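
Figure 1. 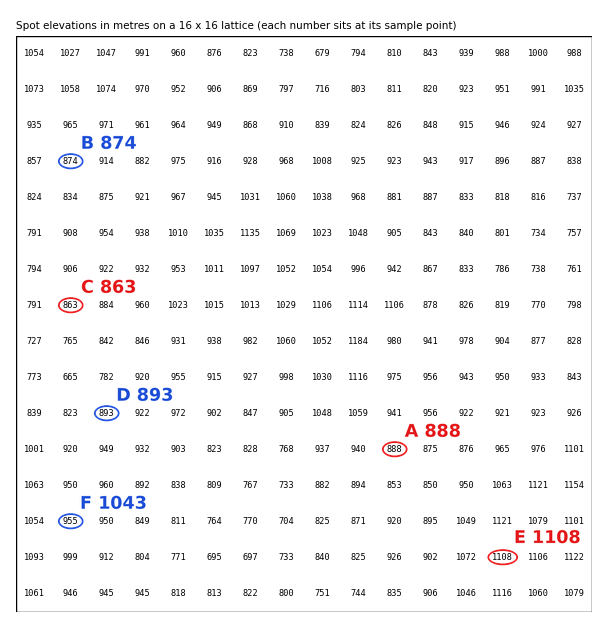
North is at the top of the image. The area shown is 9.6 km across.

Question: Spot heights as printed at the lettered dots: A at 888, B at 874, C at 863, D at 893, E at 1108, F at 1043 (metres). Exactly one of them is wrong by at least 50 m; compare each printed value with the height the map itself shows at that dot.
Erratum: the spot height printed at F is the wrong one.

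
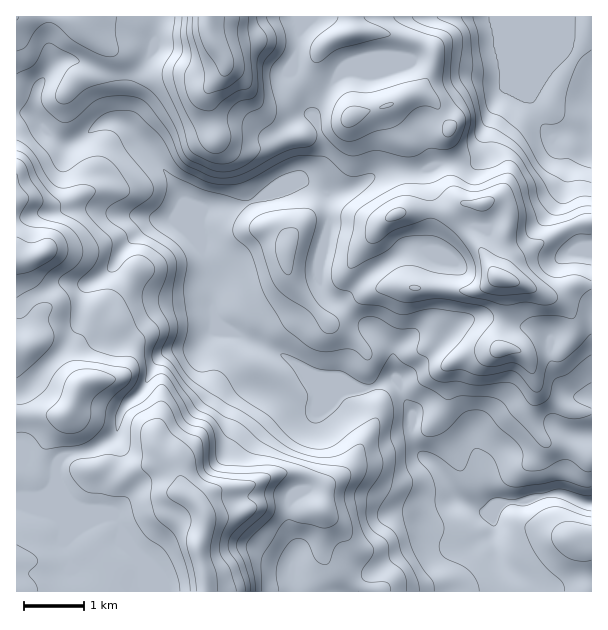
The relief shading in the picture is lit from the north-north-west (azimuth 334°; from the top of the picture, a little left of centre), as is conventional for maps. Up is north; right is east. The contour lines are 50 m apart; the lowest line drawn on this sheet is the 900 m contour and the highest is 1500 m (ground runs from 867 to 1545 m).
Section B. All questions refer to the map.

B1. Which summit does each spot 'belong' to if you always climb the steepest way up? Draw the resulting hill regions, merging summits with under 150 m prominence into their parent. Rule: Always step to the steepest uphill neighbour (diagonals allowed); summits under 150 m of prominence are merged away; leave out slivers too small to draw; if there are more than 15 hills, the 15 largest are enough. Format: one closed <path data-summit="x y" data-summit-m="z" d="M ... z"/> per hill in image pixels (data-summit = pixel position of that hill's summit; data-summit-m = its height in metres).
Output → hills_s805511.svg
<path data-summit="198 548" data-summit-m="1545" d="M20 112l-4 1 1 479 575-1 0-154-10-1-5 4-9 22-5 32-8-1-31 9-18 0-18 10-8-1-21-11-19-29-19-16-7-14-2-30-18-37-2-26-15-17-18-11-21-19-5-1-9-10-5-9 0-20 9-33 0-33-2-2-26-12-57 24-13 3-23 0-5 4-3 7 2 27-23-57-28-40-19-22-12-6-12 0-24 17-12 6-5 0-15-8-16-21z"/><path data-summit="500 278" data-summit-m="1379" d="M534 18l-24 62-11 18-11 25-2 11 0 18-12 10-24 0-28 8-39 2-32 16-24 5 1 35-10 42 1 11 5 9 35 30 18 11 15 17 2 26 18 37 0 24 9 20 19 16 19 29 26 12 7-1 6-6 8-3 18 0 31-9 8 1 3-26 8-22 5-8 13-3 0-183-12-6-15-40 0-23 5-24 22-10 0-14-22-3-18 6-8-10-12-24-2-9 5-11z"/><path data-summit="209 21" data-summit-m="1536" d="M534 16l-517 0-1 95 19 4 16 21 15 8 5 0 12-6 24-17 12 0 12 6 19 22 28 40 23 57-2-27 3-7 5-4 23 0 13-3 57-24 24 12 11 0 16-5 32-16 39-2 28-8 27-2 9-8 0-18 2-11 11-25 11-18z"/>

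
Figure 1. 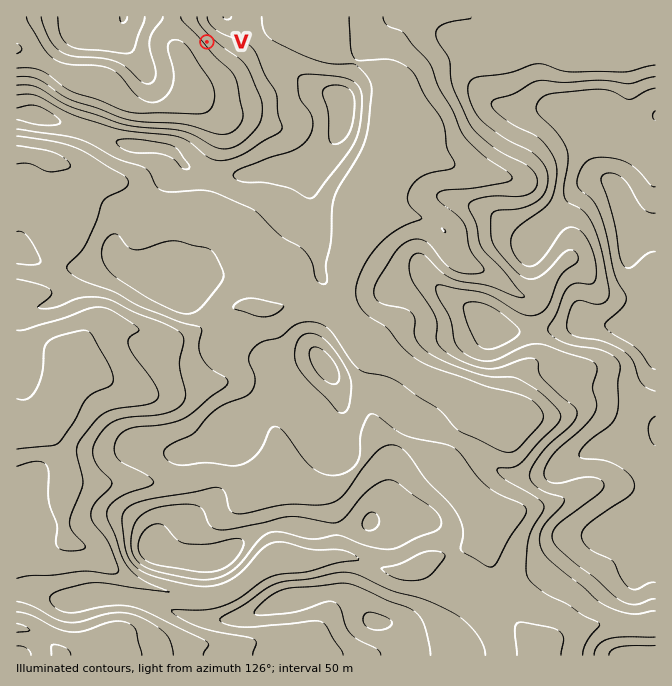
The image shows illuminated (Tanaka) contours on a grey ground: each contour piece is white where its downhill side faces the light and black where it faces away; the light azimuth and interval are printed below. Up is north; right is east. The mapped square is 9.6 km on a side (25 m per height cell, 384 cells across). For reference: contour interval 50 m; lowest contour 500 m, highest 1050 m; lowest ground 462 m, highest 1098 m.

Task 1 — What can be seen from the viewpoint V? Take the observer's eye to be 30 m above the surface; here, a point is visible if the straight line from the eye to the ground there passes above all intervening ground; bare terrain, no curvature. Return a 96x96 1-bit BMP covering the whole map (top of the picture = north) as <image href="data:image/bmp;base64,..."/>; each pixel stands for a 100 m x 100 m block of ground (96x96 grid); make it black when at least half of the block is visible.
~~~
<image width="96" height="96" href="data:image/bmp;base64,Qk2+BAAAAAAAAD4AAAAoAAAAYAAAAGAAAAABAAEAAAAAAIAEAAATCwAAEwsAAAIAAAAAAAAA////AAAAAAAAAAAAAAAAAAAAAAAAAAAAAAAAAAAAAAAAAAAAAAAAAAAAAAAAAAAAAAAAAAAAAAAAAAAAAAAAAAAAAAAAAAAAAAAAAAAAAAAAAAAAAAAAAAAAAAAAAAAAAAAAAAAAAAAAAAAAAAAAAAAAAAAAAAAAAAAAAAAAAAAAAAAAAAAAAAAAAAAAAAAAAAAAAAAAAAAAAAAAAAAAAAAAAAAAAAAAAAAAAAAAAAAAAAAAAAAAAAAAAAAAAAAAAAAAAAAAAAAAAAAAAAAAAAAAAAAAAAAAAAAAAAAAAAAAAAAAAAAAAAAAAAAAAAAAAAAAAAAAAAAAAAAAAAAAAAAAAAAAAAAAAAAAAAAAAAAAAAAAAAAAAAAAAAAAAAAAAAAAAAAAAAAAAAAAAAAAAAAAAAAAAAAAAAAAAAAAAAAAAAAAAAAAAAAAAAAAAAAAAAAAAAAAAAAAAAAAAAAAAAAAAAAAAAAAAAAAAAAAAAAAAAAAAAAAAAAAAAAAAAAAAAAAAAAAAAAAAAAAAAAAAAAAAAAAAAAAAAAAAAAAAAAAAAAAAAAAAAAAAAAAAAAAAAAAAAAAAAAAAAAAAAAAAAAAAAAAAAAAAAAAAAAAAAAAAAAAAAAAAAAAAAAAAAAAAAAAAAAAAAAAAAAAAAAAAAAAAAAAAAAAAAAAAAAAAAAAAAAAAAAAAAAAAAAAAAAAAAAAAAAAAAAAAAAAAAAAAAAAAAAAAAAAAAAAAAAAAAAAAAAAAAAAAAAAAAAAAAAAAAAAAAAAAAAAAAAAAAAAAAAAAAAAAAAAAAAAAAAAAAAAAAAAAAAAAAAAAAAAAAAAAAAAAAAAAAAAAAAAAAAAAAAAAAAAAAAAAAAAAAAAAAAAAAAAAAAAAAAAAAAAAAAAAAAAAAAAAAAAAAAAAAAAAAAAAAAAAAAAAAAAAAAAAAAAAAAAAAAAAAAAAAAAAAAAAAAAAAAAAAAAAAAAAAAAAAAAAAAAAAAAAAAAAAAAAAAAAAAAAAAAAAAAAAAAAAAAAAAAAAAAAAAAAAAAAAAAAAAAAAAAAAAAAAAAAAAAAAAAAAAAAAAAAAAAAAAAAAAAAAAAAAAAAAAAAAAAAAAAAAAAAAAAAAAAAAAAAAAAAAAAAAAAAAAAAAAAAAAAAAAAAAAAAAAAAAAAAAAH4AAAAAAAAAAAAAA//gAAAAAAAAAAAAB///AAAAAAAAAAAAD///gAAAAAAAAAAB////wAAAAAAAAAAf////4AAAAAAAAAD/////8AAAAAAAAA/////w8AAAAAAAAP/////weAAAAAAAAf/////weAAAAAAAB/8A///4eAAAAAAAD/AAf///+AAAAAAAD8AAf///+AAAAAAAD4AA///wAAAAAAAAAAAA///gAAAAAAAAAAAB///gAAAAAAAAAAAD///gAAAAAAAAAAAD///gAAAAAAAAAAAH///AAAAAAAAAAAAP//gAAAAAAAAAAAAf//AAAAAAAAAAAAAP//AAAAAAAAAAAAAP/+AAAAAAAAAAAAAP/AAAAAAAAAAAA="/>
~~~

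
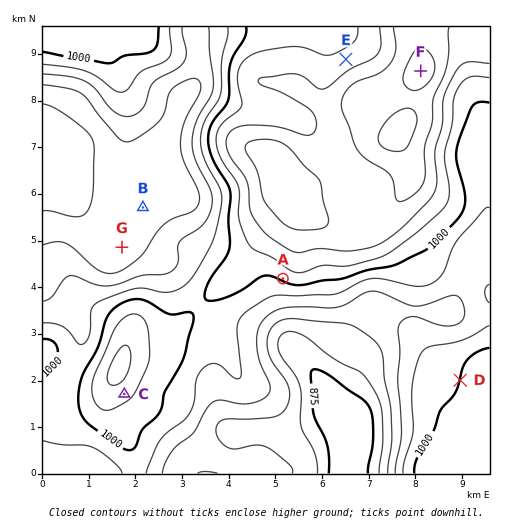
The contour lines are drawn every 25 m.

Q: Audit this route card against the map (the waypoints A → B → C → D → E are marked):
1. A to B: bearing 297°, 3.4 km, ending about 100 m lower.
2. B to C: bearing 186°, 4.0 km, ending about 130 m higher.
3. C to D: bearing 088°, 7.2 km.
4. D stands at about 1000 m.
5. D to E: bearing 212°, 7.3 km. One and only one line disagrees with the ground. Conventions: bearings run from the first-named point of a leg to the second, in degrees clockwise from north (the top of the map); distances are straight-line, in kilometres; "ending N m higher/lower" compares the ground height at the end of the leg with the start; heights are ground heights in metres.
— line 5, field bearing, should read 340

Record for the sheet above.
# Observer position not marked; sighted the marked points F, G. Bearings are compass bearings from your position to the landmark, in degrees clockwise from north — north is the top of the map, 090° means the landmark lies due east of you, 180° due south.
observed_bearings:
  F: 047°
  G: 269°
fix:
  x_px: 234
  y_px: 245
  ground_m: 1005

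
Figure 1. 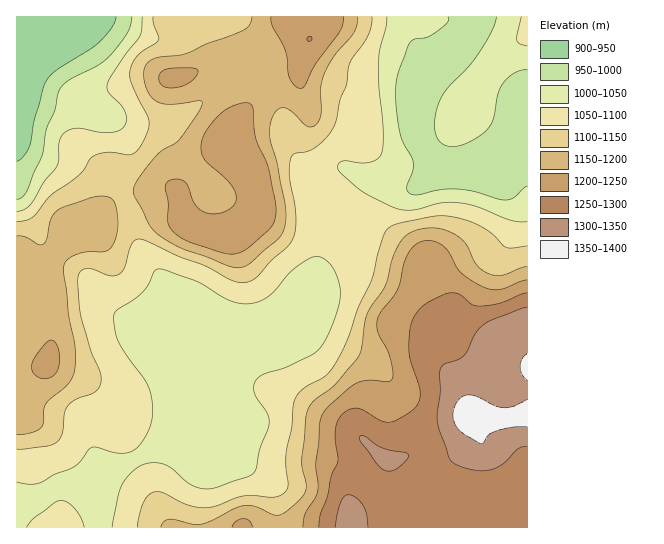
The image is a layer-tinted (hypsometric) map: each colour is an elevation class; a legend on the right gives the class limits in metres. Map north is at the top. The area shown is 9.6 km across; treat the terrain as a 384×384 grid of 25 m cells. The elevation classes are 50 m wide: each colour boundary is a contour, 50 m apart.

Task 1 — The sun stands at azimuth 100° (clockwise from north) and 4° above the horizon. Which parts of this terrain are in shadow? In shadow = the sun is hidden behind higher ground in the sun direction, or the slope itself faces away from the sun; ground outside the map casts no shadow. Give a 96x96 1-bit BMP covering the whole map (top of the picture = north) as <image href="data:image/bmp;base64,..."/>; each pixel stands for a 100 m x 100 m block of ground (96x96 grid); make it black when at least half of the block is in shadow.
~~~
<image width="96" height="96" href="data:image/bmp;base64,Qk2+BAAAAAAAAD4AAAAoAAAAYAAAAGAAAAABAAEAAAAAAIAEAAATCwAAEwsAAAIAAAAAAAAA////AAAAAAAAAD/gD4A/+AAAAAAAAf/gf8H/+AAAAAAAB//h/8f//AAAAAAAB//B/////AAAAAAAA//B/////AAAAAAAAf/D/////AAAAAAAAP+H/////AAAAAAAAH+H////+AAAAAAAAB8P////+AAAAAAAAAAf////+AAAAAAAAAAf////8AAAAAAAAAA/////8GAAAAAAAAAf////8eAAAAAAAAAP/////4AAEAAAAAAH/////wAA+AAAAAAB/////wAD8AAAAAAB/////wAD8AAAAAAA/////gAH4AAAAAAA/////gGf4AAAAAAB/////gH/4AAAAAAD/////gf/4AAAAAAH/////h//8AAAAAAH/////j//8AAAAAAH/////n//8AAAAAAH/////v//8AAAAAAD////////4AAAAAAA////////4AAAAAAAH///////wAAAAAAAB///////AAAAAAAAA//////+AAAAAAAAAf/////8AAAAAAAAAP/////8AAAAAAAAAD/////4AAAAAAAAAB/////4CAAAAAAAAA/////wHgAAAAAAAA/////gPwAAAAAAAA/////AfwAAAAAAAA////wAf4AAAAAAAA////wAf8AAAAAAAAf///4AH/gAAAAAAAf///8AD/4AAAAAAAf///+AA/4AAAAAAAf///+AA/4AAAAAAAf////AAf8AAAAAAAP////AAf8AAAAAAAH////gAP8AAAAABgD////gAP8AAAAAHgB////gAP8AAAAAPgA////gAH4AAAAAPAAf///wAD4AAAAAGAAf///wAAwAAAAOAAAP///wAAACAAA+AAAP///wAAAHgAD/AAAH///wAAAPgAP/AAAH///4AAA/gAf+AAAD///4AAD/wA/+AAAB///4AAD/gA/+AAAAf//8AAD/gA/8AMAAAAP8AAD/gA/8AfAAAAD+AAD/gA/4AfAAAAD/AAD/wA/4AfgAAAB/AAD/8AfgAfAAAAAeAAD/8AfgAPAAAAAAAAD/+A/gAPAAAAAAAAD/+B/gACAAAAAAAAD//B/gAAAAAAAAAAD//x/gAAAAAAAAAAD/8B/gAAAAAAAAAAD/4B/hwAAAAAAAAAD/4D/n4AAAAAAAAAD/wH//8AAAAAAAAAD/wP//8AAAAAAAAAD/wf//+AAAAAAHAAD/w////AAIAAAPgAD/x////gAcAAAfgAD/3////gAcAAAfwAD//////wAcAAAfwAD//////wAYAAA/wAD/3//B/4AIAAAf4AD/z//AP8AAAAAf4AD/3//gB+AAAAAP8AD////gAfAAAAAH8AD////gAHgwAAAD+AD////wADhwAAAB/AD////wABjwAAAA/gD////wAAH4AAAAfwD////wgAP4AAAAP4D////n4Af4AAAAP8D/////8Af4AAAAH+D//////Af4AAAAH/D////n/4/4AAAAD/D////wH//4AAAAD/j////wD//wAAAAB/z////wH//AAAAAB/z////wH//AAAAAB/w="/>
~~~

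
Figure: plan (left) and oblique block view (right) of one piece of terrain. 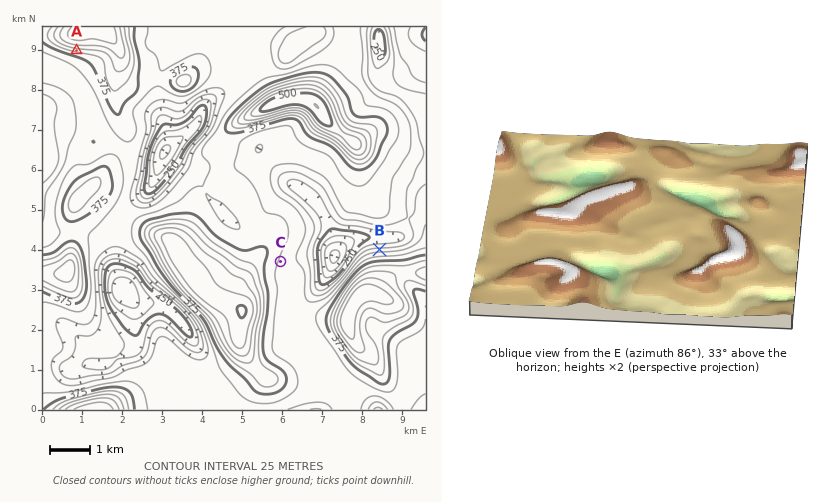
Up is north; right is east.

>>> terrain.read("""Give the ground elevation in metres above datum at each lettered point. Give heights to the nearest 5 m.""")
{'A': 410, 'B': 310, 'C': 345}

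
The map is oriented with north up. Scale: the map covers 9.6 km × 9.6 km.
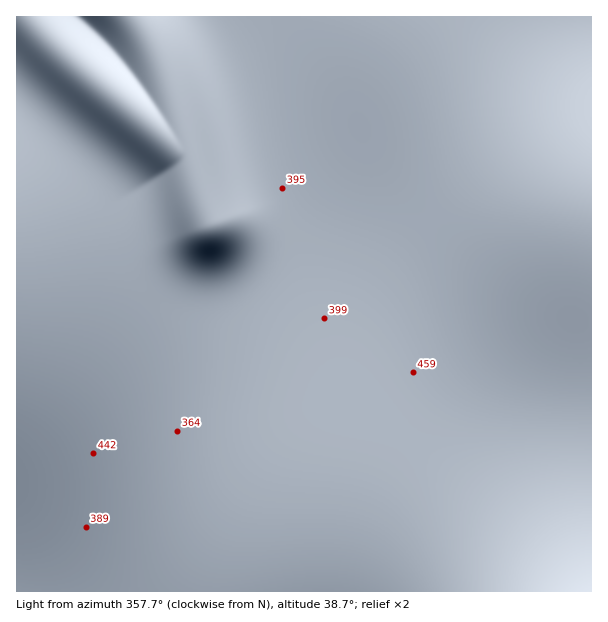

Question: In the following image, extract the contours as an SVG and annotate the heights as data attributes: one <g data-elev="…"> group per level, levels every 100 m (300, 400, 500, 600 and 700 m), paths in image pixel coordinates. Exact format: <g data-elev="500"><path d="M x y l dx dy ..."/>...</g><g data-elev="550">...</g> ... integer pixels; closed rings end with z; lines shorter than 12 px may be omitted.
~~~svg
<g data-elev="300"><path d="M160 591l25-13 10-4 11-1 9 1 10 3 25 14"/></g><g data-elev="400"><path d="M17 547l24-5 24-12 24-19 20-23 20-32 17-37 14-41 19-73 6-14 4-6 6-4 27-12 12-7 11-9 7-11 4-12 1-12-8-41-6-40-2-30 1-6 3-3 4 5 8 12 28 58 17 39 11 34 8 35 5 39 4 127 5 44 6 25 9 24 11 24 16 27"/></g><g data-elev="500"><path d="M17 453l21-9 21-18 17-24 15-31 11-35 8-39 6-48 2-57 2-10 4-6 5-4 9-1 14 2 7 3 24 48 7 10 5 5 8 2 7-1 7-4 4-6 0-11-29-124-12-42-14-36"/><path d="M591 452l-6 25-13 23-16 18-46 42-12 15-8 16"/><path d="M337 17l10 33 13 35 45 94 32 76 13 26 15 20 17 16 17 13 46 28 21 17 9 12 8 14 5 13 3 15"/></g><g data-elev="600"><path d="M17 335l10-14 10-19 7-24 4-27 1-45-2-27-7-48 0-9 1-8 6-5 10-2 15 2 48 11 9 0 5-4-1-9-9-15-53-75"/><path d="M591 179l-9 13-3 15 3 17 9 20"/><path d="M112 17l10 2 5-2"/></g><g data-elev="700"><path d="M17 32l19 12 8 2 4-1 2-3-1-6-10-19"/></g>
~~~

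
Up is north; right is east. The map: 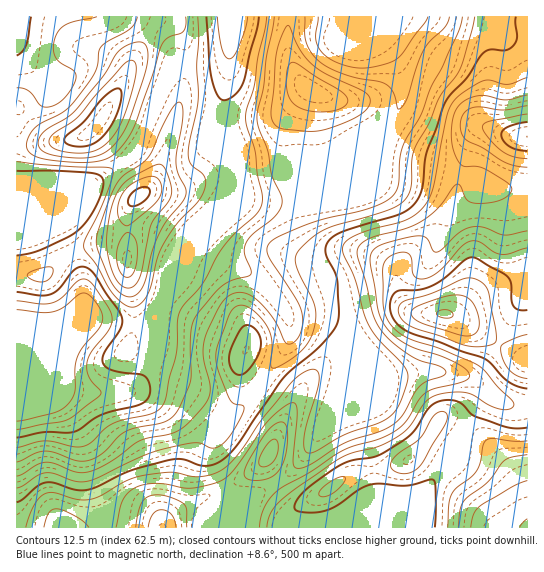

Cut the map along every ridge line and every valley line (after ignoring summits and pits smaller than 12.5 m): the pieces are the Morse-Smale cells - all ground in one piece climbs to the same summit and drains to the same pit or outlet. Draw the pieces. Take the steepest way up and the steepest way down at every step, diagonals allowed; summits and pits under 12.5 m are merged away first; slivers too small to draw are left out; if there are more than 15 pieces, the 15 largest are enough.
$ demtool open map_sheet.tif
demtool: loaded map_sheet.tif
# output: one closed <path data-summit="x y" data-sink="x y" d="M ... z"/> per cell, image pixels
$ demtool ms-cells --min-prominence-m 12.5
<path data-summit="409 459" data-sink="17 393" d="M353 344l-2 1-4 38-16 38-14 14-17 27-14 14-29 19-14-1 26 10 22 17 64-2 70-28 27-34 15-35 18-25 2-6-6-7-14-8-10-3-38-1-33 7z"/><path data-summit="445 314" data-sink="17 393" d="M467 175l-4 0-3 4-9 32 0 15 14 19 6 12 0 26-11 24-10 8-52-3-39 17-11 10 38 40 33-7 38 1 18 7 16 15 16 9 20 1 1-215-25-1z"/><path data-summit="527 137" data-sink="399 17" d="M441 16l-46 0-2 3-9 23 0 5 7 8 8 18 2 10 0 18-5 13-9 13-7 36 3 2 48 2 31 8 7-28 10-16 14-2 18 7 14 1 3-2 0-97-21-2-22-11z"/><path data-summit="445 314" data-sink="399 17" d="M387 124l-12 9-49 50-34 14 4 20 8 18 11 12 8 2 38 2 13 4 16 9 6 7 3 22 5 10 7 8 7 2 32 2 5-3 8-9 8-20-2-30-18-27 0-15 12-36-6-3-26-5-50-3 0-14z"/><path data-summit="162 527" data-sink="17 393" d="M59 387l-13 5-30 1 35 2 6 4 15 20 11 23 8 41 12 31 2 14 122-1 0-36-15-32 0-14 4-14-18-19-16-11-36-9-65 0z"/><path data-summit="310 90" data-sink="399 17" d="M394 16l-106 1 1 41 8 19 11 12-19 25-6 20-2 37 10 25 15-4 20-9 70-69 5-13 0-18-4-14-13-22 0-5 9-20z"/><path data-summit="445 314" data-sink="231 17" d="M237 184l-29 33-11 29 17 13 25 9 20 12 18 19 14 21 32 3 15 6 11 10 10-10 27-13 12-4 19 1-6-2-7-8-7-16-1-16-6-7-16-9-13-4-38-2-8-2-8-8-8-14-8-28-14 3-32-1z"/><path data-summit="138 197" data-sink="231 17" d="M229 53l-2 5-8 5-34 2-4 33-21 71-8 16-20 17-4 8-1 60 6 32 0 21 4 2 15 0 39-92 32-31 14-19-1-18-17-46 9-38z"/><path data-summit="527 527" data-sink="17 393" d="M487 391l-2 6-18 25-15 35-27 34-70 28-64 2-30-21-19-7-15-1 0 35 300 1 1-122-21-2z"/><path data-summit="101 119" data-sink="17 17" d="M157 16l-140 0-1 130 10 1 44-7 19-7 12-14 18-28 14-32 20-32 4-8z"/><path data-summit="246 350" data-sink="231 17" d="M206 219l-15 14-35 81 1 16-6 29 30 12 18 0 22-7 12-1 9-6-1 10 3 6 15 14 29-44 3-9-2-13-12-22-18-19-20-12-25-9-17-13z"/><path data-summit="310 90" data-sink="231 17" d="M287 16l-55 1-4 64-9 38 17 46 1 21 8 13 32 1 15-3-11-26 2-37 6-20 19-25-11-12-8-19z"/><path data-summit="269 454" data-sink="17 393" d="M347 339l-39 42-22 38-1-13-7-7-19-12-22 25-8 5-10-1-25-19-13-6-12-3-24 0-13 3 14 1 24 5 17 7 11 8 18 19-4 14 0 14 13 31 4 3 28 2 29-19 14-14 17-27 16-18 14-34 0-12 4-16 0-13z"/><path data-summit="527 527" data-sink="17 393" d="M47 393l-31 1 0 133 87 1 0-14-12-31-11-48-16-28-10-11z"/><path data-summit="101 119" data-sink="17 393" d="M95 319l-10 0-67 28-2 2 0 42 30 1 13-5 22 5 50-1 12-13 8-17-24-12 5-12 1-12z"/>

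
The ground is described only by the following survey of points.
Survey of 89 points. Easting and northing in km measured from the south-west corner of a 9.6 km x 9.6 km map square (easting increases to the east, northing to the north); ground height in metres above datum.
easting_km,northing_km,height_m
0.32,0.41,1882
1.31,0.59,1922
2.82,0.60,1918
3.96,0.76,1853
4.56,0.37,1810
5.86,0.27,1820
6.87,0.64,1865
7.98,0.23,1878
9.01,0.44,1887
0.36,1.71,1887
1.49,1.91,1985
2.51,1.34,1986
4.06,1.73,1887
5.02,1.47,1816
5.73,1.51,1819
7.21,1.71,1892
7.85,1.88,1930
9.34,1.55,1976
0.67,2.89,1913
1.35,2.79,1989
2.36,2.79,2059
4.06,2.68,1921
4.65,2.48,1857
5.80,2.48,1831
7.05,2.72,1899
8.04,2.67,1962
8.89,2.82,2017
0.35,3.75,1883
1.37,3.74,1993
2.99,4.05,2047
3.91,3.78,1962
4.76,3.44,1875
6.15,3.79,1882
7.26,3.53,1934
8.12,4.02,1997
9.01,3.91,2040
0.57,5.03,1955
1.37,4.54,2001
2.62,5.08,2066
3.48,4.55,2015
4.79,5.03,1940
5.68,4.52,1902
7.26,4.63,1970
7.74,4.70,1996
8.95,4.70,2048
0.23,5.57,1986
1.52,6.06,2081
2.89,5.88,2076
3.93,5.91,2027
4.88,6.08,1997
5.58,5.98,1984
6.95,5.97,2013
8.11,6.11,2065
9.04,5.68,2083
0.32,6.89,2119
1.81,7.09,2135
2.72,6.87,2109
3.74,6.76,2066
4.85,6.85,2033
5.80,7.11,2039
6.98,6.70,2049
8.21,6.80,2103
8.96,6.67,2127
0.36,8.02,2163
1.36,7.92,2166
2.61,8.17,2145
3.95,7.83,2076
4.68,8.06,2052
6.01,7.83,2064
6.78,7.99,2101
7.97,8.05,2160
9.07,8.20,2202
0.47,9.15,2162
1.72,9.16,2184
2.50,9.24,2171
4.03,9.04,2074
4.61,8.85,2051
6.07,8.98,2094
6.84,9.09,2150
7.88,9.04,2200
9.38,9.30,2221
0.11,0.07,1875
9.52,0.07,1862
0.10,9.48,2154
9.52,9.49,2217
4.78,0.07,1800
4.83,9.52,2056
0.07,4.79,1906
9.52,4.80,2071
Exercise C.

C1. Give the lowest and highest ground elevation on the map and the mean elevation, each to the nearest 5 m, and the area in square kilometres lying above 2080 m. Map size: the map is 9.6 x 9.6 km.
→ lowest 1800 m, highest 2220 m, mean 2010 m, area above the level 23.7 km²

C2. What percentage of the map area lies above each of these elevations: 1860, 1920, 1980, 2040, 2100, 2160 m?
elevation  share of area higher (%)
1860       91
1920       75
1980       60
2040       43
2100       21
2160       9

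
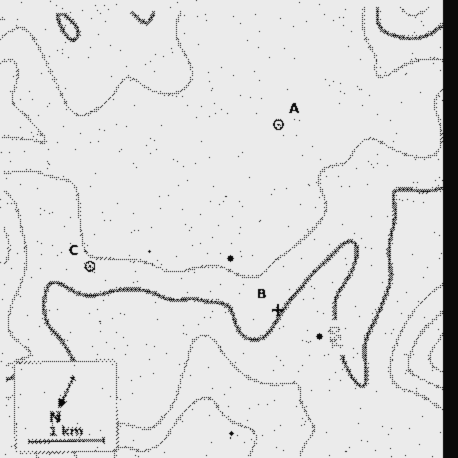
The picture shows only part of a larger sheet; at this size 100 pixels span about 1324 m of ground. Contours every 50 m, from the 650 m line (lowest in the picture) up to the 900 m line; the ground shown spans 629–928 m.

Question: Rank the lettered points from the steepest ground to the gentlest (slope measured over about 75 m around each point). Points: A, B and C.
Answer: B C A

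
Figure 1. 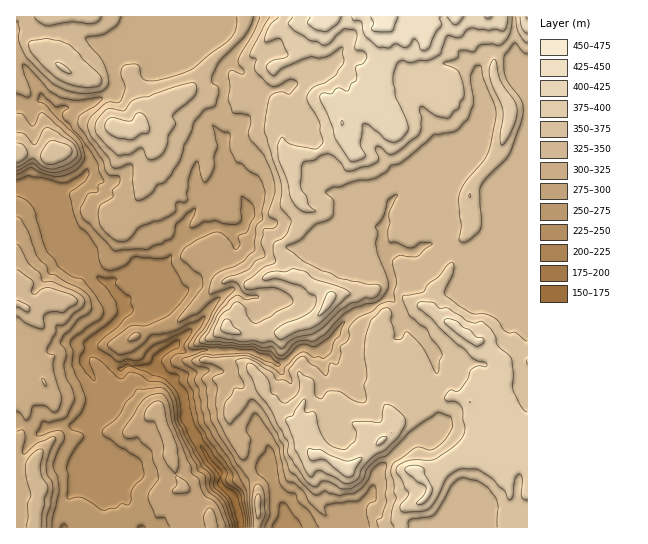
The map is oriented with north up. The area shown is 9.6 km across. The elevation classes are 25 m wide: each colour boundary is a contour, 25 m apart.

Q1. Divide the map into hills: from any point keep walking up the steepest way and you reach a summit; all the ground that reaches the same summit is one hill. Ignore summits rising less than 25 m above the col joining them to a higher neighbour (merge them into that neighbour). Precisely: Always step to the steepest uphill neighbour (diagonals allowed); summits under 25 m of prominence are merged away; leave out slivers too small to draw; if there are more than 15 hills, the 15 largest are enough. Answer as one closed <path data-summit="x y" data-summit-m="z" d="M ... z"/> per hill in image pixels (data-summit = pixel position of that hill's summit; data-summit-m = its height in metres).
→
<path data-summit="386 17" data-summit-m="466" d="M514 16l-257 0-6 17-30 38-1 7 4 7-1 24-10 9 0 8-9 5-4 8-5 34 1 33-13 20-2 15-20 30-24-2-23 11-5 5 14 16 11-6 9-3 22 4 16-3 29-28 25-15 1-7-5-12 11-3 7-13 22 9 6 7 3 11 5 5 6 1 11-1 16-10 27 2 10-8 22-4 6 2 0 17 4 10 8-7 20 3 8-7 11-2 9 1 27 13 8 0 8-4 32 0 9 3 1-94-5 1-7 7-4 8-11 9-1-8-8-9-14-11-9-4 4-5 12-32 0-15-8-21 0-11 8-14 5-5 9 0 11 5 18 36-3-12-10-26z"/><path data-summit="121 127" data-summit-m="384" d="M255 16l-70 0-4 7-14 13-30 0-6 3-18 19-1 9 4 22-5 4-21 11-12 4-15 0-4 3 2 8 20 20 8 18 0 9-5 11-28 18 3 39 4 7 12 0 8 6 8 22 12 12 8 2 26-14 24 2 20-30 2-15 13-20-1-33 5-34 4-8 9-5 0-8 10-9 1-24-4-10 4-9 27-33 5-12z"/><path data-summit="347 469" data-summit-m="416" d="M390 297l-40 19-27 33-9 3-8-4-5 0-19 16-5 0-11-7-19-6-33 0-2 2 0 9-5 8 15 1 9 4 12 12 9 16 5 24 12 23 0 20 7 23 8 16 1 19 69 0 2-14 15-19 10-28 36-34 11-7 0-5-8-12 0-10-4-9-5-5-14-6-14-22 1-7 15-16 0-5 4-8-3-11z"/><path data-summit="329 301" data-summit-m="409" d="M250 215l-8 13-11 3 5 12-1 7-25 15-29 28-16 3-22-4-9 3-11 7 2 7 10 2 12 8 8 23 7 11 12-8 11 7 62-1 19 6 11 7 5 0 19-16 5 0 8 4 9-3 27-33 20-8 19-11 3-8 0-11-5-15 0-10-4-7-1-18-9-1-14 2-14 10-27-2-16 10-11 1-6-1-5-5-3-11-6-7z"/><path data-summit="414 470" data-summit-m="411" d="M403 320l-3 5-1 9-15 16-1 7 12 20 21 13 4 9 0 10 8 12 0 5-11 7-36 34-10 28-15 19-1 13 90 1 9-11 5 2 6 9 62 0 1-98-34 1-9 4-11 0-17-4-15-7-1 1 11-12 1-18 4-12-1-14-7-9-12-5-17-21z"/><path data-summit="171 446" data-summit-m="311" d="M94 351l-5 0-5 10 15 26 2 14-4 9-8 9 4 15 0 12-12 20 0 15-17 26 0 20 175 1 1-10-5-20-14-12-2-16-10-9-16-27-8-17-2-24-8-11-18-14-18 0-12-3-8 4z"/><path data-summit="25 307" data-summit-m="353" d="M27 187l-11 0 0 235 26 10 15-7 21 0 9-4 10-11 4-9-1-10-16-32 8-9 0-7 28-25 4-11-1-6-14-18-10-4-6-6-10-26-8-6-12 0-3-3-5-43-8-4-9 1z"/><path data-summit="455 326" data-summit-m="409" d="M399 249l-9 3-3 5 0 6 5 15 0 11-3 8 11 13 3 9 17 15 17 21 12 5 8 13-5 40-11 10 12 6 21 6 11 0 9-4 33-2 1-42-7-9-2-25 9-16 0-80-10-4-32 0-8 4-7 0-6 30-20 8-11 0-8-3-13-13 0-26z"/><path data-summit="62 67" data-summit-m="376" d="M183 16l-166 0-1 43 5 2 7 10 12 20 1 7 14 13 3 1 5-4 15 0 33-15 5-4-4-27 1-4 18-19 6-3 30 0 14-13z"/><path data-summit="33 467" data-summit-m="348" d="M89 420l-11 5-27 2-9 5-26-9 1 105 47-1 0-20 17-26 0-15 12-20 0-12z"/><path data-summit="510 109" data-summit-m="399" d="M499 52l-9 0-13 19 0 11 8 21 0 15-12 32-4 5 9 4 13 10 9 10 1 8 11-9 4-8 7-7 5-2 0-67-15-33z"/><path data-summit="53 155" data-summit-m="369" d="M42 99l-10 10 3 45-7 31 2 3 8 4 13 0 4 5 4-5 25-15 5-11 0-9-8-18-20-20-2-6z"/><path data-summit="258 502" data-summit-m="335" d="M269 468l-30 15-7 10 7 18 2 17 43-1 0-18-8-16z"/><path data-summit="17 154" data-summit-m="369" d="M22 104l-6 1 0 81 13 2 6-34 0-15-3-13 0-17z"/><path data-summit="527 17" data-summit-m="427" d="M527 16l-12 1 0 38 12 33z"/>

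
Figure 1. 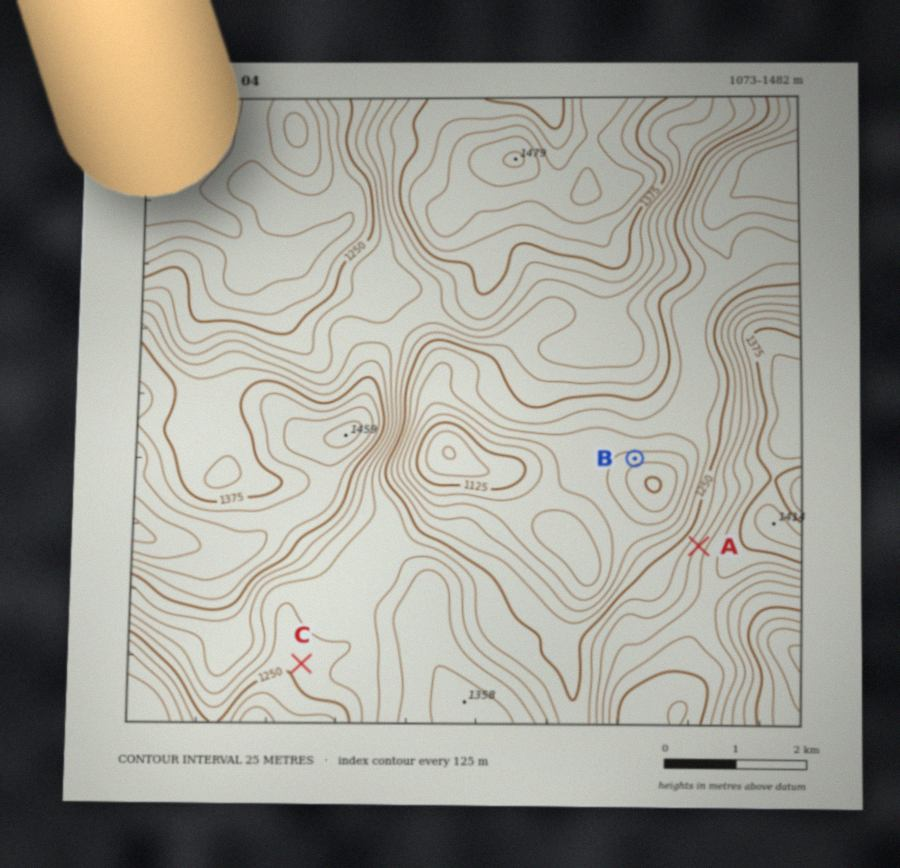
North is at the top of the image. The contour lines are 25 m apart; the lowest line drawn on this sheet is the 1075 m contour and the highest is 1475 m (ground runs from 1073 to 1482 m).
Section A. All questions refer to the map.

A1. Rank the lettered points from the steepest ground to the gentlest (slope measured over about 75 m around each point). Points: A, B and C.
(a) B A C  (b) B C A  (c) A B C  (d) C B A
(c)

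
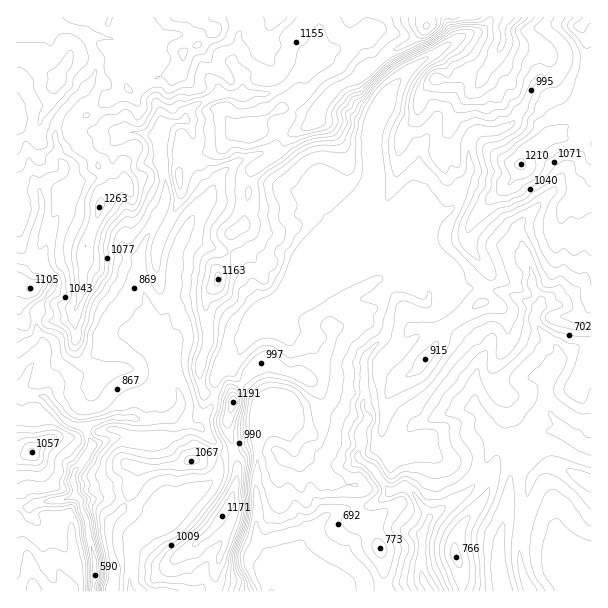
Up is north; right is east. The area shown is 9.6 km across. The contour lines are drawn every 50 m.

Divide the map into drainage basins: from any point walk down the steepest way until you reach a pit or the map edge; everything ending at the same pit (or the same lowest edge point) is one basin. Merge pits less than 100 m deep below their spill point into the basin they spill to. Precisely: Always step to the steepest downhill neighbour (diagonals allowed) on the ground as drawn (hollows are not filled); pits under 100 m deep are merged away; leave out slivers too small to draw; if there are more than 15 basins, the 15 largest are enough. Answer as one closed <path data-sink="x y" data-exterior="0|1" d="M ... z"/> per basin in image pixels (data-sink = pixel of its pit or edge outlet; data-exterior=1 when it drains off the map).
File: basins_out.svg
<path data-sink="429 591" data-exterior="1" d="M591 16l-574 0-1 271 17 2 23 15 19 4 4-6 5-20 1-34 11-26 6-22 11-13 30-11 19 0 8-2 9 1 1-5 14-13 27-9 7-10 11-10 19-6 24-14 33 10-9 9-15 6-5 5-4 11-7 7-18 10-7 8-2 26-4 24-12 9-3 22-11 17-1 12-11 15 2 45-9 27 1 13 6 10 13 2 15 6-6 17 0 10 4 11 5 24 1-3 10-9 28-1 15 12 9 0 5-5 3 0 21 23 24 3 3 2 2 27 3 6 11 8 8 22 4 14 0 27 2 2 75 0-1-26-6-15 2-12 10-20 21-25 5-17-22-11-26-4-22-16-8 0-22 10-3-2-7-11 0-15 3-9 1-20 11-16 16-10 20-23 11-21 36-27 11 0 16 8 26 0 16 8 32-2 8-7 3-6z"/><path data-sink="95 576" data-exterior="0" d="M284 108l-26 14-19 6-11 10-7 10-27 9-14 13-1 5-9-1-8 2-19 0-30 11-11 13-6 22-11 26-1 34-5 20-4 6-19-4-23-15-17-1 1 304 93 0 4-8 1-18-6-23 0-21 15-15 10-24 4-13 2-2 36-2 25-9 33-4 0-7-6-17 0-10 6-17-15-6-13-2-6-10-1-13 9-27-2-45 11-15 1-12 11-17 1-19 14-12 4-24 0-21 4-8 23-15 16-23 15-6 10-8z"/><path data-sink="503 591" data-exterior="1" d="M491 302l-11 0-33 23-7 8-7 17-13 16-7 7-14 7-8 10-6 17-3 36 6 10 4 3 22-10 8 0 22 16 21 2 27 13-5 17-21 25-10 20-2 12 6 15 2 25 66 1 1-4-9-24 0-25 10-60 12-11 13-4 29 16 8 0 0-175-11 11-32 2-16-8-26 0z"/><path data-sink="272 591" data-exterior="1" d="M276 451l-28 1-10 9-2 21-4 16-15 24 1 6 8 9 0 5-10 27-2 22 170 1 0-29-4-14-8-22-9-5-5-9-2-27-3-2-24-3-21-23-3 0-5 5-9 0z"/><path data-sink="131 591" data-exterior="1" d="M234 452l-10 4-23 1-25 9-36 2-2 2-4 13-10 24-15 15 0 21 6 23-4 26 103-1 2-22 10-27 0-5-8-9-1-6 15-24 4-16 2-17z"/><path data-sink="578 591" data-exterior="1" d="M555 464l-13 4-8 6-5 9-3 29-6 27 2 31 8 22 61 0 1-110z"/>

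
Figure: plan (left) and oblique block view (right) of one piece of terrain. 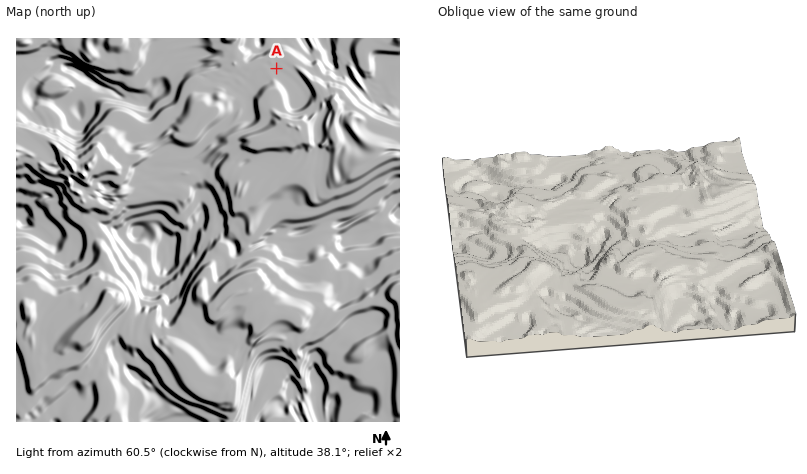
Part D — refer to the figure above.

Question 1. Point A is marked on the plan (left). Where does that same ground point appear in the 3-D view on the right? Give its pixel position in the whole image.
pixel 648 160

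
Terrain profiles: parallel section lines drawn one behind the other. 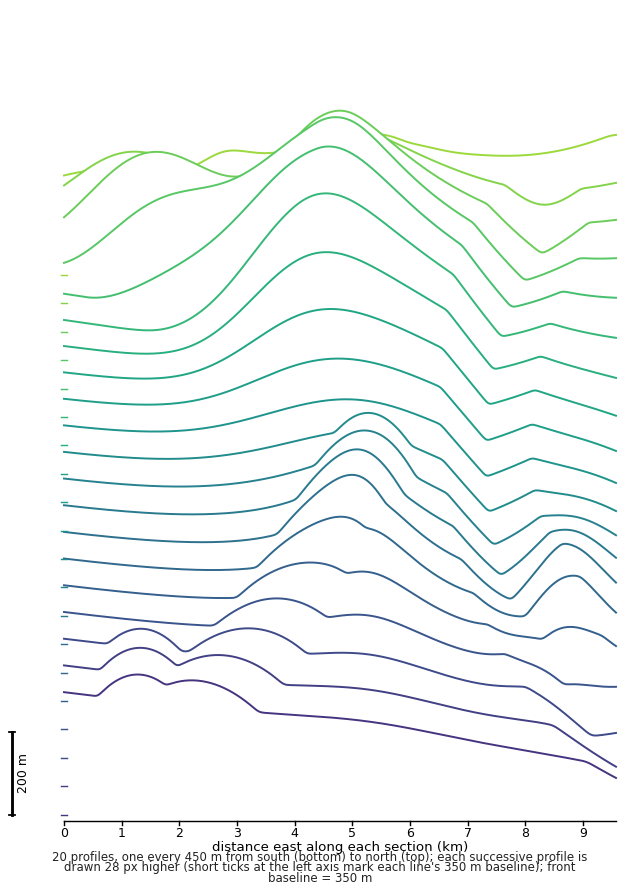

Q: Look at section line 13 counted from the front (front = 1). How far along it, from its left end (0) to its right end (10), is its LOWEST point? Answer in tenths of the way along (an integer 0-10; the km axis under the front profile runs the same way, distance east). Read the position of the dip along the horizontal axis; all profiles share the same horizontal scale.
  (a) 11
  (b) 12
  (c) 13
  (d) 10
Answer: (d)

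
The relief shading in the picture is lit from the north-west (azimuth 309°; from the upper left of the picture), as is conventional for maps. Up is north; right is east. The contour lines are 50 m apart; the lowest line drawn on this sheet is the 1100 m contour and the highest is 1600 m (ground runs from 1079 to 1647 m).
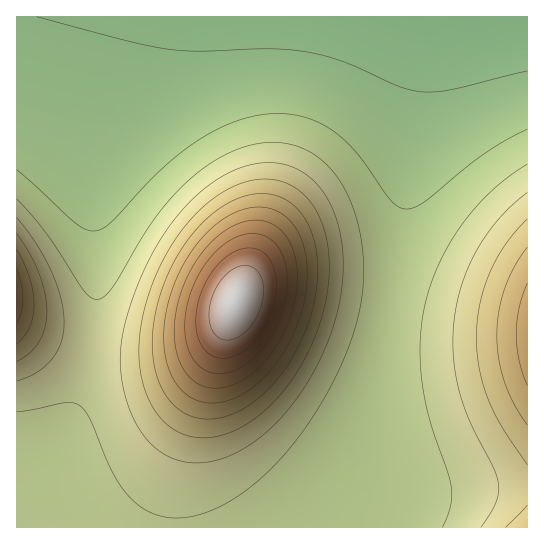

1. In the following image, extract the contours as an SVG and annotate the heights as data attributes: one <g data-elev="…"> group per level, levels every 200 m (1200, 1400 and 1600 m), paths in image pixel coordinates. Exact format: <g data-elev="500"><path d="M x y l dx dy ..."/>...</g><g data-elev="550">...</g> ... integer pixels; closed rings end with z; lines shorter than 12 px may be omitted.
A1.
<g data-elev="1200"><path d="M17 412l48-9 8 0 5 2 6 5 6 9 17 42 10 19 10 14 11 11 16 9 17 4 19-1 21-7 27-14 28-22 25-28 24-33 21-38 16-37 9-35 3-33-2-24-4-23-7-21-9-17-10-15-13-12-14-9-16-5-23-1-23 4-24 11-23 16-18 17-17 19-18 27-30 50-8 9-7 3-7-1-6-6-38-58-30-35"/><path d="M527 164l-17 12-17 14-16 16-14 17-13 19-10 20-8 20-7 21-3 20-2 20 3 43 7 33 18 54 4 17-2 17-8 20"/></g><g data-elev="1400"><path d="M202 402l13 1 14-3 13-6 13-9 13-12 12-15 10-17 8-18 5-18 3-18 1-17-2-17-4-15-7-12-9-10-11-6-13-3-14 1-14 6-15 9-13 12-13 15-10 17-9 19-6 20-3 20 0 19 3 17 5 15 8 12 10 8z"/><path d="M17 324l4-11 2-14-2-14-4-16"/><path d="M527 283l-8 24-3 27 3 27 8 24"/></g><g data-elev="1600"><path d="M222 339l11 0 10-5 10-10 6-13 4-14 0-14-4-10-8-6-10-1-11 5-9 10-8 13-4 15 1 14 5 11z"/></g>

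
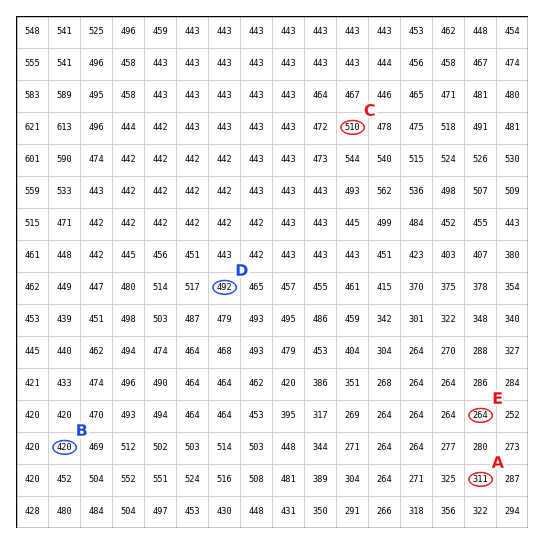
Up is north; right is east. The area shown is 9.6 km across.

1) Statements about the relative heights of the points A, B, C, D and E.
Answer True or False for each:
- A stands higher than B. False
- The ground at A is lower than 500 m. True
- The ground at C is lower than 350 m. False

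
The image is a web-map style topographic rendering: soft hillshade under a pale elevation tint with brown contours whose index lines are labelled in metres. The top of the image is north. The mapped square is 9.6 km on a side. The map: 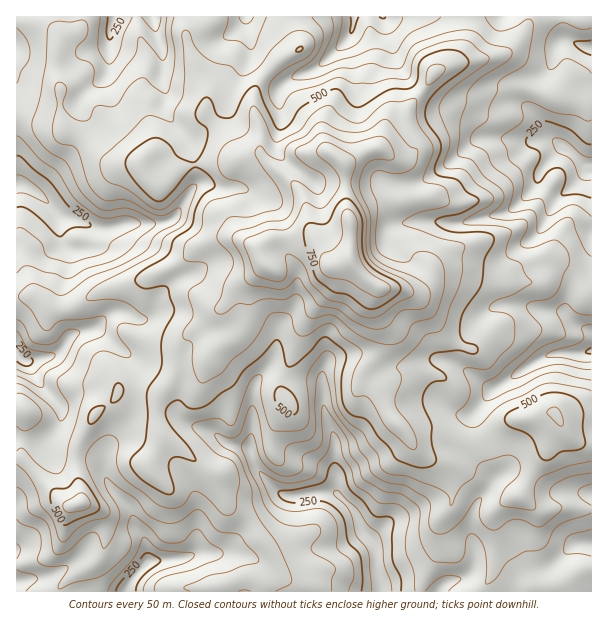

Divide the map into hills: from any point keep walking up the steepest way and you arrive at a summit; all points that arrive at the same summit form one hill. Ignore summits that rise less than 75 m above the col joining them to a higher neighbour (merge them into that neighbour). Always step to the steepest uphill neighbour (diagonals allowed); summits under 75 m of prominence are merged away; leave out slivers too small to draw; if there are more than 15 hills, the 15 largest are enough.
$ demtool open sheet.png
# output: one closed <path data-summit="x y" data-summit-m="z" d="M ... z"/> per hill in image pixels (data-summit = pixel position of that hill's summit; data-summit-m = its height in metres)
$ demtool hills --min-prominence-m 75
<path data-summit="350 260" data-summit-m="849" d="M591 16l-575 1 0 463 6-9 21-19 5-13 2 10 7 5 35 4 10 7 8 23 20 21 4 15 8 10 4 12 2 15-16 18-6 13 312 0 8-9 16-5 10-8 3-7 0-15-5-17 2-15 6-15 9-9 11-19-4-17-18-31 0-15 21-24 39-25 18-7 27 0 11-4z"/><path data-summit="557 416" data-summit-m="554" d="M591 350l-10 4-27 0-18 7-39 25-21 24-1 10 19 36 4 17-11 19-9 9-6 15-2 15 5 17-1 19-9 10-19 6-7 7 1 2 73 0 3-10 9-8 26-8 18-18 7-4 16-1z"/><path data-summit="81 503" data-summit-m="576" d="M48 439l-5 13-21 19-6 11 0 109 109 1 7-13 16-18-3-21-11-16-2-12-5-8-17-16-4-8-3-12-5-6-14-5-27-3-7-5z"/>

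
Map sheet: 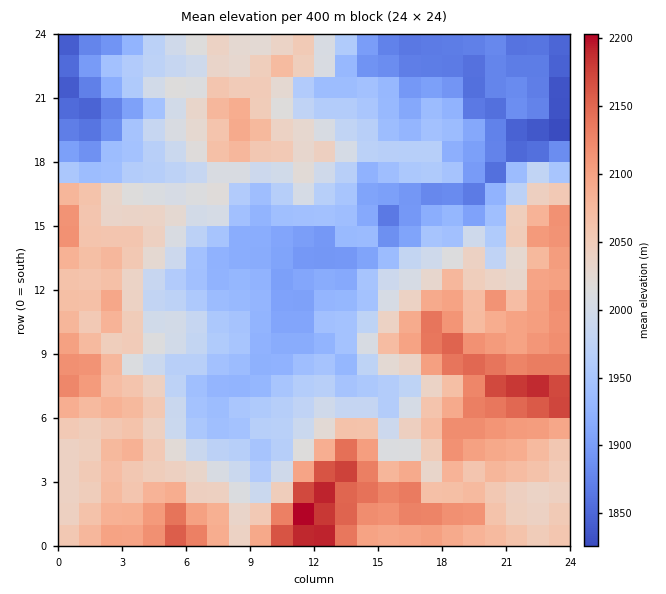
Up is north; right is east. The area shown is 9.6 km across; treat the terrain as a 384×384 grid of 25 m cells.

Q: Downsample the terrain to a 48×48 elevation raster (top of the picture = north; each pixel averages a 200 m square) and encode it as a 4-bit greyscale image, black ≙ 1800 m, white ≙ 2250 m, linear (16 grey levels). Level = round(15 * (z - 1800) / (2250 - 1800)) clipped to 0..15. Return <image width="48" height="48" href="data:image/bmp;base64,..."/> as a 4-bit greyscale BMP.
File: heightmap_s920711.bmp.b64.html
<image width="48" height="48" href="data:image/bmp;base64,Qk32BAAAAAAAAHYAAAAoAAAAMAAAADAAAAABAAQAAAAAAIAEAAATCwAAEwsAABAAAAAAAAAAAAAAABEREQAiIiIAMzMzAERERABVVVUAZmZmAHd3dwCIiIgAmZmZAKqqqgC7u7sAzMzMAN3d3QDu7u4A////AImZqqqrzMupiarM3d3LqqqqqqmZmZmImYmaqqqrvLqpiJrN3d3LqqqqqqqqmZmYmYiZqqmqvLqql4q97d3Lqqq7u6qqmZiIiYiJmZmru6mal4ib3tzMu7u7u7u6mIiIiIiJmZmaqpiZh3eKze3Ly7vLqqq5iYiIiIiImZiZmYd3dmZ5zN3My7u7h4iIiYiIiIiJmZiImHh2ZlVou83MyqqqeJmImZmZmIiJmZmIiIh3d2VXmbzdypiZeaqZmZmZiIiImqmZiHdmZlVWeKu9uYeIebqqqqqZiIiImamYdmZVVVVWZ5msuXZniruqqqqZmYiIiZmYdlVVVVVVZ4iaqXaIibuqqqqZmZmIiZmHdlVVVWZmZneIiHaImqu7u7u7upmZmZmIdlVVVWZmZnd2Z2V4mrvMzMzMzKqZqqqZdVVVVVVVZmZlVlVniImqu7zM3LqqqZqYdVRERERVZmZVVVVWeIibzd3d3Lu6mIiHZVVERERVVWVVVmZniaq8zM3dzLu7qYdmZWVUREREVVVUVnd3m7u8zLu8y7qqqHd2VmZVVURERVVEZ4mYm8zLu7qru6qpmIiHZ2ZVVURERERFaJmqrMy7uqqqu6qYiZh3d2ZVVUREREVWZ5qqvMuqqqqru6mImZh3d3ZVVVQ0NFVVZ4mrvLqZmqqqu5mJqpd2d2ZVVVQ0RFVVVniavLmZqqqqq5mZqpdmZmVVVERENEVUVWiJq7mKuqmqq5mZqZdmZVVURERDNERERWd4mrmKuoiru5mZmYdmVVRERERDNEREVWd3iKp5qHiqqpmZmZh2ZVVERERDREQ0RVd2d5l5hniqqpmZmZiHdlVERERDM0MzNEZ2Z5eJdniZq6qZmpiHdlVEREREQzM0UzVlZ3WIZXmpqrqYmZmIdmVUREQzQzNFVDREVmR3VXmqq7qYiImYh2ZlREREMzRFVCMzRVRXVYmqq7qYiIiIiGd2VERERERFVCIzRFQ1VYqqq7qYiIiHd2eHVERVVVVVQyIzREQzNYiZq6qpiId3d3iHZUVWZmVVQzMiMzMjRWeJqomIh3d3Znd3ZVVWh2VVQ0REMzIiRFZ4h2ZVVmZVZmZ3dmZnh2ZlREVVVVVCI0Z3ZURERFVWZmZ4h3doh3dlRFVVVVVDIjVVVDQzRVZmZneZmYiId4h2VVZmZlQzIRIjMzQzRURWZ3iZmpmYiIh3ZmZVZUREQyERIyMiM0Vnd3iJmpmYiIdmZlVVVVREMyERESIiI1Vmd4iZqpmHd3ZmVVREVVVDIhIiESISI0RFZ4iaqpiHZmZlVUREVVQyEjMyISESIzRFZ3iZqZh3ZVVWVVRERUMiIzMyIREiNEVneHiZmYiGVURGVVVDREMiIzMyIRIjRWZ3d3eJiImXZmRFVEQzMzMiIzIiIRI0VWZmZmZ4iImZh3ZTMzMyIjIiIzIiIRI0VFVmZmeId4iZmYdUMjIiIiIiIyIiIRIzREVmZ3eId3iImYZlQyIiIiIiMyIiIRIiI0VWZ3iIiHeIiHdlQzMiIzMzMiIiIg=="/>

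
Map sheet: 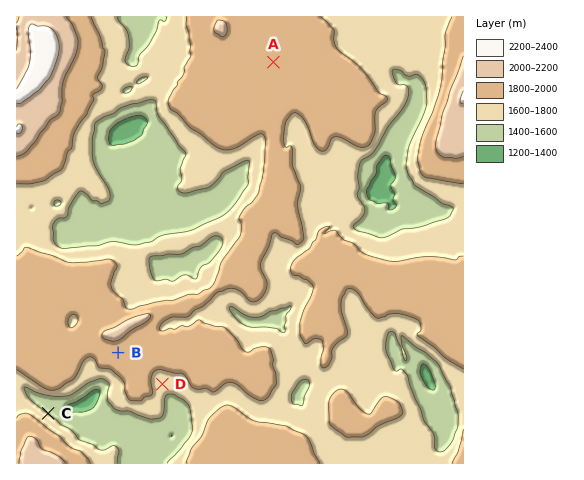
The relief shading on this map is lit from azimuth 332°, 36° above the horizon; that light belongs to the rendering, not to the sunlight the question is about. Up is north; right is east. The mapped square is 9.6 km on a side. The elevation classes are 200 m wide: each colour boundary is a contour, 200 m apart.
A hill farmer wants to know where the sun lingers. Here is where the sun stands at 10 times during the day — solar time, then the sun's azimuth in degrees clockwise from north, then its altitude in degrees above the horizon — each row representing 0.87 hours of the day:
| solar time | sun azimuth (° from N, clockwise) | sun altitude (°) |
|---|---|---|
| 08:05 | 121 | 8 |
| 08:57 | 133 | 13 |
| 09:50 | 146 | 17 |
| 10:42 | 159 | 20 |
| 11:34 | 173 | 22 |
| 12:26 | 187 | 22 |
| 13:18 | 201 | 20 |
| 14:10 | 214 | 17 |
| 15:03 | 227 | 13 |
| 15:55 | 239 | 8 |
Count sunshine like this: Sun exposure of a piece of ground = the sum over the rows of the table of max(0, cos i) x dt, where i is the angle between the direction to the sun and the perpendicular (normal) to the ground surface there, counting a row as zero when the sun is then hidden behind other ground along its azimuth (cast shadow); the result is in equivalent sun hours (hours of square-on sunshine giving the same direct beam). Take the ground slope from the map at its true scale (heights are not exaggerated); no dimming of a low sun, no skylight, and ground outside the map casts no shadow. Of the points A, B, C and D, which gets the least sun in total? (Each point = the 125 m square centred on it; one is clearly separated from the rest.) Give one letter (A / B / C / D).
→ C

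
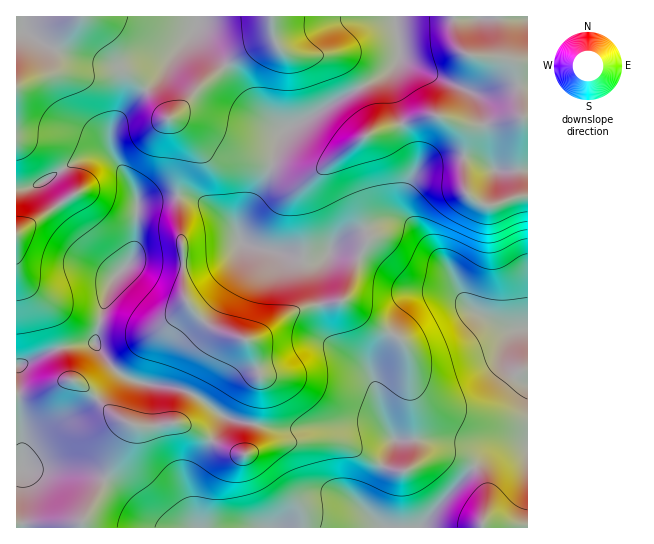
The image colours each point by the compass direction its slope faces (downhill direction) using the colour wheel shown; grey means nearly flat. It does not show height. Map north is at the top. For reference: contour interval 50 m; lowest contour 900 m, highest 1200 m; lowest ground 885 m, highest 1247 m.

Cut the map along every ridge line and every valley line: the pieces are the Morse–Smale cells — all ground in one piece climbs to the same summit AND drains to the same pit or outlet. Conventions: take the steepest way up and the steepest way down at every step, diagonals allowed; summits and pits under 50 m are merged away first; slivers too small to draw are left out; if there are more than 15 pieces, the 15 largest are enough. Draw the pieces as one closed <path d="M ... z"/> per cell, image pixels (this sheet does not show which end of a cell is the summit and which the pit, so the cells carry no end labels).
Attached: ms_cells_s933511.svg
<path d="M403 221l-21 2-40 16-11 10-3 6-11 11-2 8 9 59 9 11 24 16 14 15 8 23 4 20 7 17-7-7-9-4-53 1-24 4-19 0-47-9-40-27-14-5-43-7-13-6-16-16-11-16-29 4-49 19 0 161 511 1 1-199-22-2-36-19-10-14-9-21-10-14-23-27z"/><path d="M527 16l-132 0 5 34-4 15-18 14-94 51-7 13-8 30-29 52 0 17 10 5 32 6 13 6 24 1 4-1 15-18 9-5 35-13 21-2 8 4 30 34 10 14 9 21 10 14 36 19 21 1z"/><path d="M187 196l-30 3-20 6-4 50-5 10-13 12-6 9-13 48-1 9 10 16 16 16 13 6 51 10 46 29 47 9 19 0 24-4 53-1 9 4 6 5-18-58-14-15-24-16-9-11-9-55 2-12 7-7-22 1-56-15-6-3-7-16-10-10-18-13z"/><path d="M394 16l-196 0-1 9-5 9-16 17-19 28-30 30-12 16-4 9 1 20 17 27 8 22 37-7 19 1 12 6 18 13 10 10 5 10 2-11 29-52 8-30 7-13 94-51 18-14 4-15z"/><path d="M197 16l-180 0-1 173 6 0 15-4 26-17 23-11 21-1 7 4-3-10 0-16 4-9 12-16 30-30 19-28 16-17 5-9z"/><path d="M107 156l-14 0-11 3-45 26-21 5 1 175 4 0 38-17 35-5 15-57 6-9 13-12 5-10 4-56-12-25-8-11z"/>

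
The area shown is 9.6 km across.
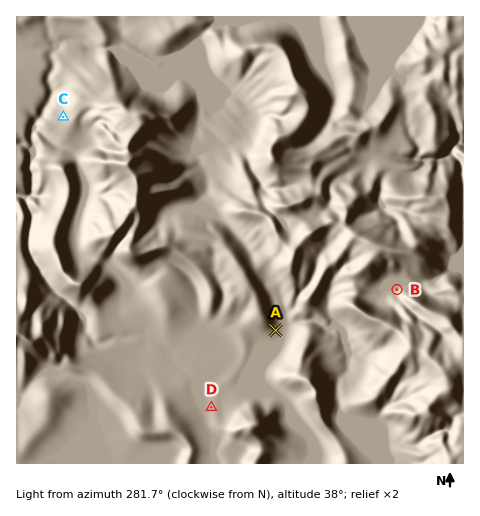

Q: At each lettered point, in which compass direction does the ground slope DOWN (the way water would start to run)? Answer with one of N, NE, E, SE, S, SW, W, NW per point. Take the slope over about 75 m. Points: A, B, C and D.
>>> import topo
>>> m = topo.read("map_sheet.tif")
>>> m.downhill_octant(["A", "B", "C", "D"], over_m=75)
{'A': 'SE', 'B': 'NW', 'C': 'W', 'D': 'W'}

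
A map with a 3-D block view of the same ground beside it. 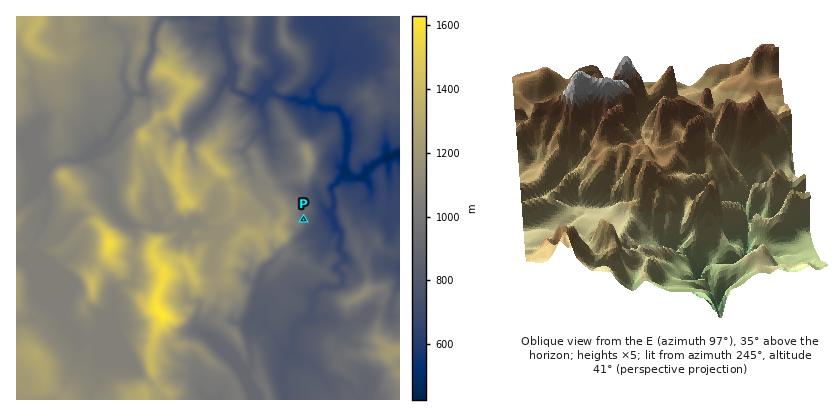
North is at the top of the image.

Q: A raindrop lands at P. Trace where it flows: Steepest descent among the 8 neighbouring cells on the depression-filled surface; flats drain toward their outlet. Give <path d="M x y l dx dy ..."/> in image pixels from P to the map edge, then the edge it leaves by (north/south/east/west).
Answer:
<path d="M304 220l16 0 8-6 6-8 0-8-2-6 0-4 10-12 4 0 4 2 10 0 14-14 8-4 2 0 4-4 4 0 8-4"/>
exit: east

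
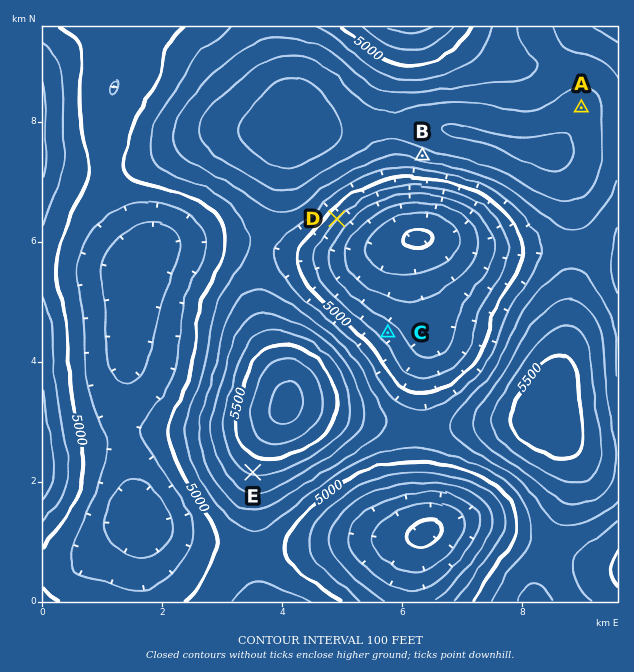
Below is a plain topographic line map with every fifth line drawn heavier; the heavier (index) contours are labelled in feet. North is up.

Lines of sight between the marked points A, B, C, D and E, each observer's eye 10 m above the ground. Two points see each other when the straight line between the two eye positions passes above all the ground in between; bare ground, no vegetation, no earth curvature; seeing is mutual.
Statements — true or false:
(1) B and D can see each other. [true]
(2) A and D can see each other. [false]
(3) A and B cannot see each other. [true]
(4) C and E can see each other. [false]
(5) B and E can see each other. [false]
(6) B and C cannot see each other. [false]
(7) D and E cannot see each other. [true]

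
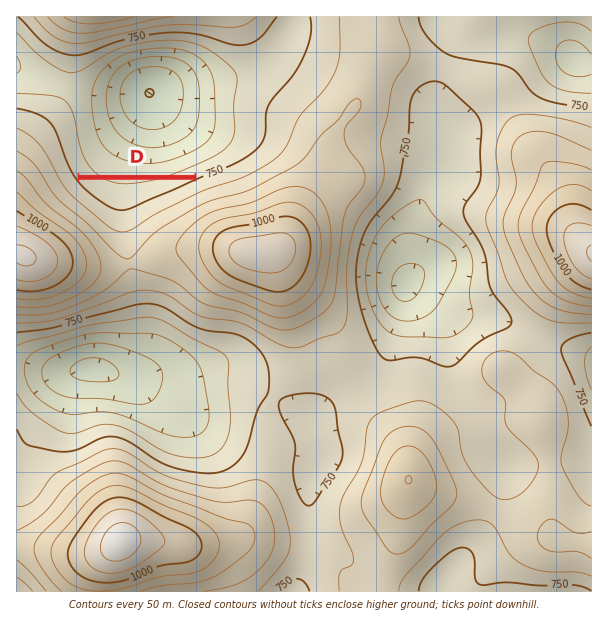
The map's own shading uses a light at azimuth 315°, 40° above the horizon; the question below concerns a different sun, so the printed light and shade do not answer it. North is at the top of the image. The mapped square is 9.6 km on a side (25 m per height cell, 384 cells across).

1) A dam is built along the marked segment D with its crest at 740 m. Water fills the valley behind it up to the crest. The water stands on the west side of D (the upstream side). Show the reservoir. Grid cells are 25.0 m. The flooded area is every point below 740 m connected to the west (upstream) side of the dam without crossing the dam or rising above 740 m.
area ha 45.1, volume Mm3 9.14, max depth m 47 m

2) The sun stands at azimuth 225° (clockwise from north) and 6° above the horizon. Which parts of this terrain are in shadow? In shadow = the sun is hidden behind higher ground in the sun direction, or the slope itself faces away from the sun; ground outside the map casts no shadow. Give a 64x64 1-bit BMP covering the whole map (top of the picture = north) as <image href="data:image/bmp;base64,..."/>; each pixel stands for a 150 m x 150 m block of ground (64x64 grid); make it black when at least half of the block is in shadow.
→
<image width="64" height="64" href="data:image/bmp;base64,Qk0+AgAAAAAAAD4AAAAoAAAAQAAAAEAAAAABAAEAAAAAAAACAAATCwAAEwsAAAIAAAAAAAAA////AAAAAAAAAAAAAAAAAAAAAAAAAAAAAAAAAAAAAAAAAAAAAAAAAAAAAAAAAAAAAAAODgAAAAAAD/8eAAAAAAAP/58AAAAAAB///4AAAAAAH///gAAAAwA///+AAAAHAD///8AB8AcAP///wAf4BwA////AB/gHAD///8AP8AAOP///AA/wAB4///8AD/AAPn///wAf8AD/f///AA/wA/////4AB/AH/////AAD4A/////8AADAD/////gAAAAP////8AAAAB//8AAAAAAAH//gAAAAAAAfB4AAAAAGAYcAAAAAAf4DgAAAAAAD/gAAAAAAAAP8AAAAAAAAB/wAAAAAAAAP/AAAAAAAAA/8AAAAAAAAH/wAAAAAAAB//AAAAAAAAH/8AAAH4AAA//wAAD/wAAD/+AAAf/AAAf/4AAD/+ABj//AAAP/8Af//8AAB//wD///gAAP//gP//+AAA///B///4AAD//+D///gAAP//8H//+AAA///4H//8AAD///gAP/wAAf///AAB/gAB///+AAD+AAP///8AAD4AD////wAAHwAf////AAAHAB////8AAAMAH////wAAAAAf////AAAAAD/ef/8AAAAAP8Af/wAAAAB/wAf+AAAAAH/AAfgAAAAAP8AAAAAAAwAfgAAAAAAHgAAAAAAAAA+AAAAAAAAAB4AAA=="/>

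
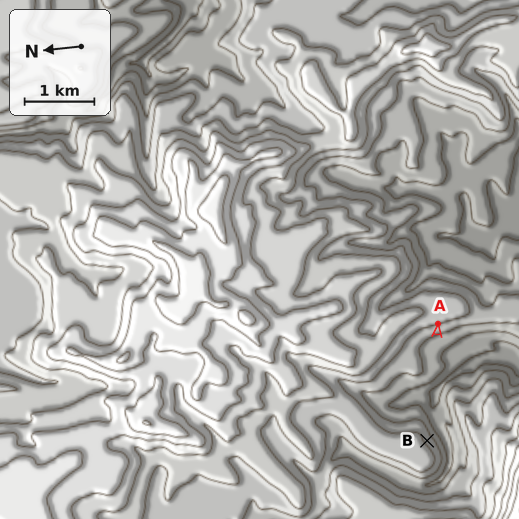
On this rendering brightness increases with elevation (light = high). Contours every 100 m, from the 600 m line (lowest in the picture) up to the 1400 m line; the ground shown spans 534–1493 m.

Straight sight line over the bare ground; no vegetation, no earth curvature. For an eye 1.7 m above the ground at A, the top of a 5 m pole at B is in view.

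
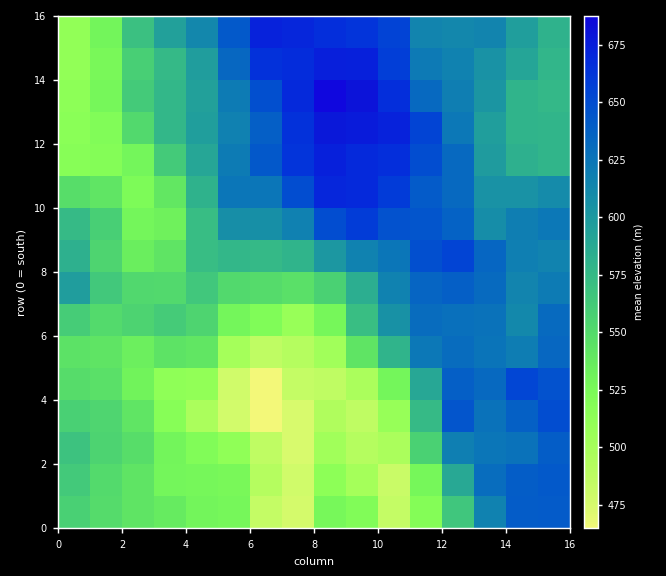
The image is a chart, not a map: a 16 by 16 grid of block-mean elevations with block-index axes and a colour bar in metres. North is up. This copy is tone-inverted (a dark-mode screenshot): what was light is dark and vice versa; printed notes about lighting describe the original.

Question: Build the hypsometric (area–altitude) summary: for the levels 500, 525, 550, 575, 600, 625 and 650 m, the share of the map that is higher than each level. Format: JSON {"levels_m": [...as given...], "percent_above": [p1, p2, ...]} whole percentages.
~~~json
{"levels_m": [500, 525, 550, 575, 600, 625, 650], "percent_above": [91, 81, 66, 54, 43, 29, 13]}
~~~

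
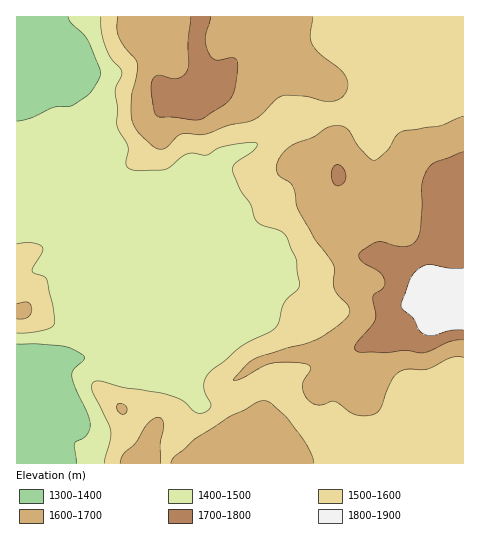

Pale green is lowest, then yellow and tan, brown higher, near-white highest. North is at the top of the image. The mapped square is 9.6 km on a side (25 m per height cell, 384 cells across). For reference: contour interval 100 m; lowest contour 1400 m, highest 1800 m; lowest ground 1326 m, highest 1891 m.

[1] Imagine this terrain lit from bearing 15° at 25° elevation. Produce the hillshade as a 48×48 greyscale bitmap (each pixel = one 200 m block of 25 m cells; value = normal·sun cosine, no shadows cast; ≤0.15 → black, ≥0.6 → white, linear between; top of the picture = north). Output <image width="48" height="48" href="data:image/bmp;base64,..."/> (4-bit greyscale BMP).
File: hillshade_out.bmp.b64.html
<image width="48" height="48" href="data:image/bmp;base64,Qk32BAAAAAAAAHYAAAAoAAAAMAAAADAAAAABAAQAAAAAAIAEAAATCwAAEwsAABAAAAAAAAAAAAAAABEREQAiIiIAMzMzAERERABVVVUAZmZmAHd3dwCIiIgAmZmZAKqqqgC7u7sAzMzMAN3d3QDu7u4A////AJmIiImZmrqaqpiaqZmZq8ypmZmZqpmZmqmYiJmZmrqau6qqqZmavMypmZmZmZmZmqqZmaqYirqZu83bqZqrzcuZmZmZmZmZmZmqq7qGZ6uqq97tuqu8zLqZmZmZmZmZmZmqu6hTNpvLq97u3Mu7y6mZmHeImZmZmZmaqoUySKvdzN3Mzdu7u5h4dmeJmZmZmZmZmGMknd3f/+uHm8zMuoZ3ZmeJmZmZmamIh1Na//7//9lUV5vMuXeId3d4mZmZmZmYdme//////bh4h2iqmImpiIh4iZmZmYmZiJv//u7ty6q8yoZ3eJqpmIiHd3Z4mIiZmqztzMy6qarN3Ll2Z4mYdmd2RDNGeHZnd4m6qqmZmZq7zd26mImIdlVUMhETRSESI1iZmZmZmZmavO7uy7qpmYZUMhEAAQABJHqpmZmZmZmavN7u3Lu6vMqGVEMQAAAlaKuZmZmZmZmqu8zMuqu6u8yph2UyAEV5q7qZmZmZmZmqu7qqmauqqqmYd2VVQ6qru6qZmZmZmZmaqqmZmrupmHZnh1V4iO3Lu6mZmZmZmZmqqpmZq7qYhkWKqHeKqu7bqamZmZmZmZmqqZmaq6mIZWirqZmru83KmJmZmZmZmZmZmZmqqYeIeJqYiavMzJq6mJmZmZmZmZmZmZqqmHiIiHZVeb3u7omZmpmZmZmZmZmZmZmph3h2VVVXm83v7rqZqqmZmZmZmZmZmZmYdmZERomr3d3dzMu6qpmJmZmZmZmZiIdmZlQ0aKvO7su7qqu7qZmImZmZmJmYh2UzRVRFiarN3LqZmaqqqZmZmZmZiImIh2QyNERXmZmry5iZmcuqqpmZmZmYd4mZh2VUVVZ4mZmbuYiaqcu6q7qpmYiIeJmZhlZ3d3iJmYmrqHiZmaqqvMuoiHdneaqYZVZ4iIiIiJvLhniZmZmqu7mHZlVWeamHZWeId3eIiKzJd4iZmYiaqZh3ZUVVaZhlVniHZneIiby5iZmZmYiIiIeIhlVEV2VFeJqYdmeJq9y6qpqqqYd3Z3mqqHUzRUNGiru6mZmqzdy7uqu8y4h2Z5q6mGQzRDNWaJq7zMy83dy7qrzN3amYiruodTM0VCEjNFebze3M3cuqq8zd3dzLzLmHUyI1UwABIjRpvd3M3LqavMzMzO7d3bh3dURVQQEyI0RGmru8zKmZq7u7vM3d7bqZhmd2MjVlRGZlZneJqpmZmqqqu6u83Lu5dnh2Znd2Znh2VERFaJmZmZqqq5qru7y5d4d4q6mIiIh2UyIjaJmZmZmqqpmaqqupmZeL3bqZmZh3VDNHmqmZmZmZmZmZmZmYiIis3Lqrqph3VVe93KmZmZmZmZmZmZhkRFi8upq8uph3Z53/65mZmZmZmZmZmZdCIjeqqYrMypmYm9/+upmZmZmZmZmZmIYzM0aJmIq7uqqqvN3bmZmZmZmZmZmZh2VERGeJmImqqqqqqrupmZmZmZmZmZmYdlVVZ4iZmZmZmaqqqqqZmZmZmZmZmZmIdmZmeJmZmZiJmaqqqqmZmZmZmZmZmQ=="/>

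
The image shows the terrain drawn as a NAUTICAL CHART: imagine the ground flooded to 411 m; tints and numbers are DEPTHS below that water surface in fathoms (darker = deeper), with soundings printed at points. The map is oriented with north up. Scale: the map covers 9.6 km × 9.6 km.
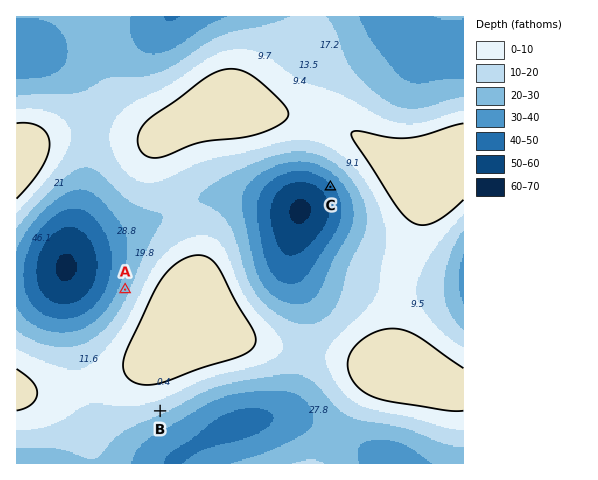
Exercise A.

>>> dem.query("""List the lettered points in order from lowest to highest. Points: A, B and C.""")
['C', 'A', 'B']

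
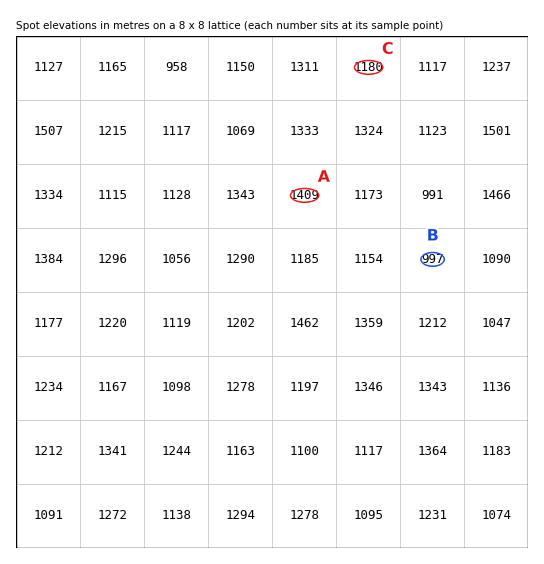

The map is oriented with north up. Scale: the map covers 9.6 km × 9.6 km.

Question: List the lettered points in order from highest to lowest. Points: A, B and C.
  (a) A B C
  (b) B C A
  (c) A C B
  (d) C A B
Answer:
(c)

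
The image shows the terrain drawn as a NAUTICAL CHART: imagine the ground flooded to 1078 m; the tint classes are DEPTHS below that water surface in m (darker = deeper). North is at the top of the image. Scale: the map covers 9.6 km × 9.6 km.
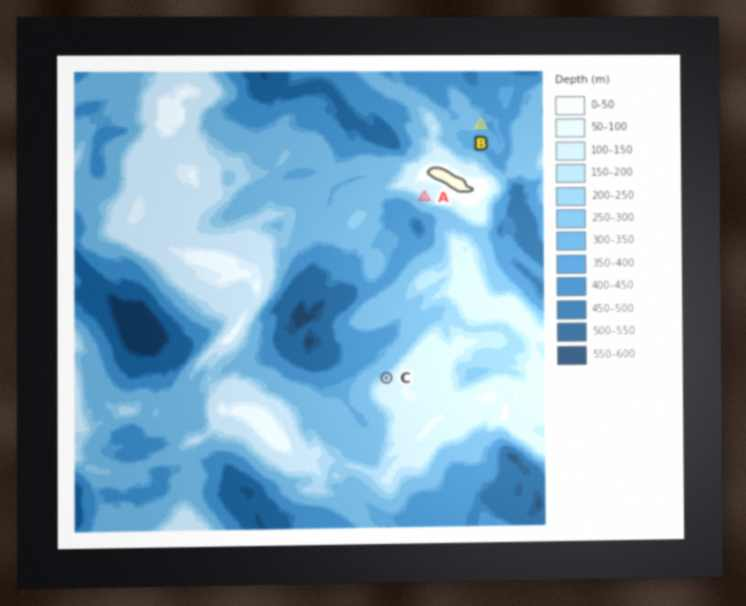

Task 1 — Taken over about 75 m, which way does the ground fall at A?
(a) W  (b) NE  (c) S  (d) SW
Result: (d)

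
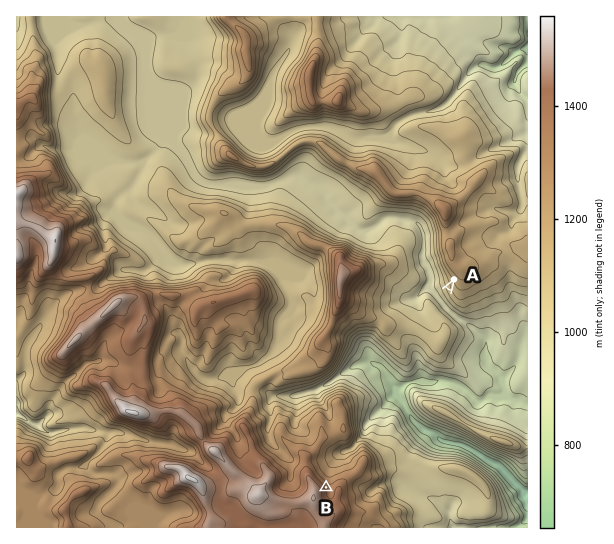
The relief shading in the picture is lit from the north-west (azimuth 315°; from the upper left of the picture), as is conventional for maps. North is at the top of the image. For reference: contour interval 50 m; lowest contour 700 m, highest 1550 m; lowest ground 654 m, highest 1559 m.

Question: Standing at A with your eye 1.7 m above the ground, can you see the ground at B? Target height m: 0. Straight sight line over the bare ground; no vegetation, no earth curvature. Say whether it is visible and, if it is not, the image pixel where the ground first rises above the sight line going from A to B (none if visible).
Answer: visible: true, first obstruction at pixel None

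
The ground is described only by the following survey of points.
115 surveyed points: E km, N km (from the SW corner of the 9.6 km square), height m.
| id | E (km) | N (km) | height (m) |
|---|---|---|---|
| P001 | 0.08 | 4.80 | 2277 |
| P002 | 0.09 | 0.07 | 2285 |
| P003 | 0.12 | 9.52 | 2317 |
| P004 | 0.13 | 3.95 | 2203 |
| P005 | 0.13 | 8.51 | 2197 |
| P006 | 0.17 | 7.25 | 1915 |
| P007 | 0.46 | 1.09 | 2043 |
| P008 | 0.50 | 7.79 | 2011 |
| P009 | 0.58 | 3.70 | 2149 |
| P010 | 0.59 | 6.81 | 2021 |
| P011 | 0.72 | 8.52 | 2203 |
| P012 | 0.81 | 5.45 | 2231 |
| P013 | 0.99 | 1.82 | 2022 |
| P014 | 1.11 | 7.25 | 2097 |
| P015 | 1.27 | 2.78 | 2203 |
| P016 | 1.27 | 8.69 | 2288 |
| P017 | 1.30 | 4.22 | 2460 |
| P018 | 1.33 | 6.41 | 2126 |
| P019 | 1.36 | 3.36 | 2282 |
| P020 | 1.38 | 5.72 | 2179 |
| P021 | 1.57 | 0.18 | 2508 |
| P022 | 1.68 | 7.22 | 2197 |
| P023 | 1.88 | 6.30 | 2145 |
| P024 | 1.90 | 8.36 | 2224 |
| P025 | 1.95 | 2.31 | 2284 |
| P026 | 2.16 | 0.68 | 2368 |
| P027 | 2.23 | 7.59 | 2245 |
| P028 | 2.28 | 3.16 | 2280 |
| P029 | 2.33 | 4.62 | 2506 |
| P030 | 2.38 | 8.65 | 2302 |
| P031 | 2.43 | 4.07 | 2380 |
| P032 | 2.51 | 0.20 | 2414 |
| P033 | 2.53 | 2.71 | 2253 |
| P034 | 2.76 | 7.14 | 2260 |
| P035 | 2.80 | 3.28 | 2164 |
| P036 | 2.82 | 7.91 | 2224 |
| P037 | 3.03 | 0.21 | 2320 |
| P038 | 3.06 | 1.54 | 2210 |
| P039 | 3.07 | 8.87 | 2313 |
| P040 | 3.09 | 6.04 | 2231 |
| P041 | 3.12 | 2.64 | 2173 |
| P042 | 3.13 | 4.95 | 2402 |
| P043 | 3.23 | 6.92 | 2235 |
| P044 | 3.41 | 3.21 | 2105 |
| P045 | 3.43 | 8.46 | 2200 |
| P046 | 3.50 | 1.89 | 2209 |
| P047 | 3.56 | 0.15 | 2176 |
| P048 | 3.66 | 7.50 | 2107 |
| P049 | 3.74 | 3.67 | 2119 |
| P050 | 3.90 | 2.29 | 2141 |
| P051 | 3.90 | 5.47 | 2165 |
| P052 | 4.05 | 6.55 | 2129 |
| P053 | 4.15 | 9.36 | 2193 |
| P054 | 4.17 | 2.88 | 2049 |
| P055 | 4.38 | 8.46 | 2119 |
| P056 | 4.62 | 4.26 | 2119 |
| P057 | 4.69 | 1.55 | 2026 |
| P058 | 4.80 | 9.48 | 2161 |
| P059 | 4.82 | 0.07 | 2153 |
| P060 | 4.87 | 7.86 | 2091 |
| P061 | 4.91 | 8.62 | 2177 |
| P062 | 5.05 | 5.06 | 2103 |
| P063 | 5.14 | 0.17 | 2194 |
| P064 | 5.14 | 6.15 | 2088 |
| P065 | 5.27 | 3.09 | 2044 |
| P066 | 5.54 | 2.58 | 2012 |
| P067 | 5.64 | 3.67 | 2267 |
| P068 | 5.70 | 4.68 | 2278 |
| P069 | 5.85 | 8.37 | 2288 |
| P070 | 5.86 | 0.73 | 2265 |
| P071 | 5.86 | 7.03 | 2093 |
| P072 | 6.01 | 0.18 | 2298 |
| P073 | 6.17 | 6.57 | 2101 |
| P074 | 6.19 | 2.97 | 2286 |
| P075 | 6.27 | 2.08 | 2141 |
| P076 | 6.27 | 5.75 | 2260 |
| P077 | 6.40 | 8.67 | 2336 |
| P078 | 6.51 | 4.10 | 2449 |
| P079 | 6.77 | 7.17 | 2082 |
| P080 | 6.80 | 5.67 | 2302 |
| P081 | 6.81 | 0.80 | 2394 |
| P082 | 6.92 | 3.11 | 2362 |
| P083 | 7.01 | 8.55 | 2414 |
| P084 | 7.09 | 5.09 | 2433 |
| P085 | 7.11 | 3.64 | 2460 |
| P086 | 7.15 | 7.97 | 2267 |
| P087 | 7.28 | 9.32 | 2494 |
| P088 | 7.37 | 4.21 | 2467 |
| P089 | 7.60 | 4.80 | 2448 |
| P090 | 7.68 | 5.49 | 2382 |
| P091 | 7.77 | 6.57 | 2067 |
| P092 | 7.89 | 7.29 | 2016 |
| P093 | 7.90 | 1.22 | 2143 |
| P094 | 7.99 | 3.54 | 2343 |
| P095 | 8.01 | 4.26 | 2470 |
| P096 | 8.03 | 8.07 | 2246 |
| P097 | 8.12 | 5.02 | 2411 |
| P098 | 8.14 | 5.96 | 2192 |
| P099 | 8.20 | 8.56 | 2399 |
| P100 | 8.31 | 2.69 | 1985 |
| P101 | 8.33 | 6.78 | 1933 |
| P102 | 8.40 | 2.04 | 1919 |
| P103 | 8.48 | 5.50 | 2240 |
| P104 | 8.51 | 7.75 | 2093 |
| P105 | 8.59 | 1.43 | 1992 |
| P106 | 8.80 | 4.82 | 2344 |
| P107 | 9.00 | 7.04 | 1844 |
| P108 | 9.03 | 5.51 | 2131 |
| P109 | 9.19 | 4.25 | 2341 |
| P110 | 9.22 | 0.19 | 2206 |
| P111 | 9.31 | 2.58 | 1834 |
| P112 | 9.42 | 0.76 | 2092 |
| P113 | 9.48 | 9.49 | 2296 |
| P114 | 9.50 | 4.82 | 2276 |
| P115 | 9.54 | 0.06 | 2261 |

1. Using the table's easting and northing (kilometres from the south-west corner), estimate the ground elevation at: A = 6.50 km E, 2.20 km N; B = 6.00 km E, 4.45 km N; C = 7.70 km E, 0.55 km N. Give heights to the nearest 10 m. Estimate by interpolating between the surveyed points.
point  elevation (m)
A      2180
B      2350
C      2380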